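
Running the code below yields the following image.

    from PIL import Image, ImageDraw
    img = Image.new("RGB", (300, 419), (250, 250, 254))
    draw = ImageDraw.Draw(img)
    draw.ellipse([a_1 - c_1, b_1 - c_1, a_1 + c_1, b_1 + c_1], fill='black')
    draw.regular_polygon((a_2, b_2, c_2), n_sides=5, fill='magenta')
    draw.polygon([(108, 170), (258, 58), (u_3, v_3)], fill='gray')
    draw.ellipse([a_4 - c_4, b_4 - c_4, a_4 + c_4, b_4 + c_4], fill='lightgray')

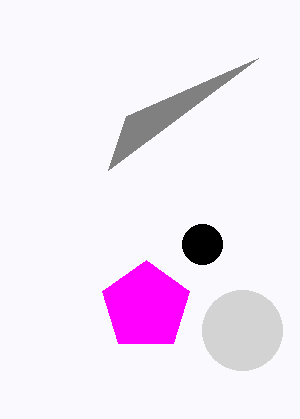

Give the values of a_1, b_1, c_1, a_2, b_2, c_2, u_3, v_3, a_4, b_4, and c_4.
a_1 = 202
b_1 = 244
c_1 = 20
a_2 = 146
b_2 = 306
c_2 = 46
u_3 = 126
v_3 = 116
a_4 = 242
b_4 = 330
c_4 = 40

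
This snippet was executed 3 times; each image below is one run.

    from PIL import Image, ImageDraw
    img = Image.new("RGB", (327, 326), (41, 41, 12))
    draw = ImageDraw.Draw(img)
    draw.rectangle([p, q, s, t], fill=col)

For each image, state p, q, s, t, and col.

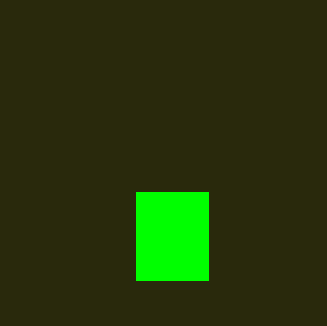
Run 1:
p = 136; q = 192; s = 208; t = 280; col = 'lime'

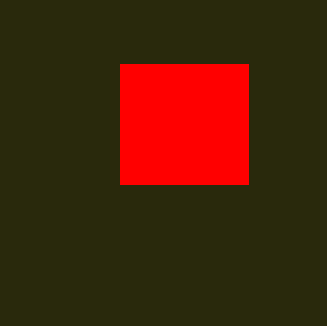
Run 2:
p = 120, q = 64, s = 248, t = 184, col = 'red'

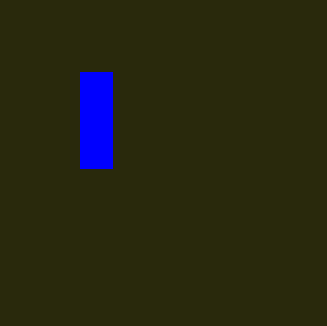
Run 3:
p = 80, q = 72, s = 112, t = 168, col = 'blue'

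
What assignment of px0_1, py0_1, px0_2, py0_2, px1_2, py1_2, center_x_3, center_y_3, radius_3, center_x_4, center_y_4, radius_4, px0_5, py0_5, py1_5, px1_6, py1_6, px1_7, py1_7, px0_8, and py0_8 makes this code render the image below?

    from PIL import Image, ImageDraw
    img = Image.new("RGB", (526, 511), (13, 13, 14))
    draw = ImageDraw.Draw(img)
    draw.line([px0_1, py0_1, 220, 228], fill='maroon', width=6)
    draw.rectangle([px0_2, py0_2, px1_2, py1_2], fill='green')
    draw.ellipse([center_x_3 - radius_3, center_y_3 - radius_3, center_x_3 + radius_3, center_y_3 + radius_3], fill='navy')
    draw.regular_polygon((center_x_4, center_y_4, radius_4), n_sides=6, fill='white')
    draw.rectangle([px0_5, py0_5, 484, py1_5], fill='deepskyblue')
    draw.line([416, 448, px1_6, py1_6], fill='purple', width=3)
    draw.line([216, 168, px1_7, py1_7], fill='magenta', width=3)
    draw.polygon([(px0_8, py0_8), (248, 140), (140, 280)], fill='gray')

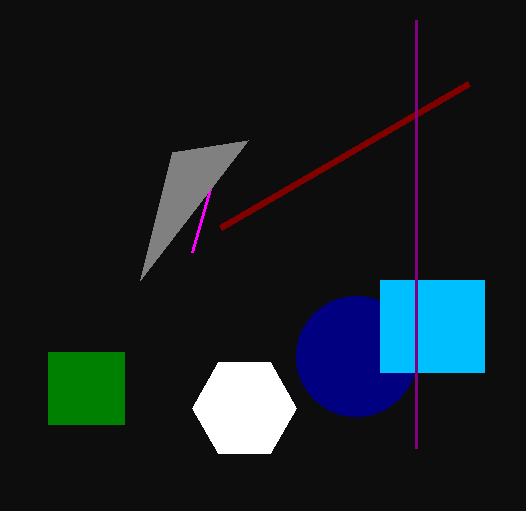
px0_1 = 468, py0_1 = 84, px0_2 = 48, py0_2 = 352, px1_2 = 124, py1_2 = 424, center_x_3 = 356, center_y_3 = 356, radius_3 = 60, center_x_4 = 244, center_y_4 = 408, radius_4 = 52, px0_5 = 380, py0_5 = 280, py1_5 = 372, px1_6 = 416, py1_6 = 20, px1_7 = 192, py1_7 = 252, px0_8 = 172, py0_8 = 152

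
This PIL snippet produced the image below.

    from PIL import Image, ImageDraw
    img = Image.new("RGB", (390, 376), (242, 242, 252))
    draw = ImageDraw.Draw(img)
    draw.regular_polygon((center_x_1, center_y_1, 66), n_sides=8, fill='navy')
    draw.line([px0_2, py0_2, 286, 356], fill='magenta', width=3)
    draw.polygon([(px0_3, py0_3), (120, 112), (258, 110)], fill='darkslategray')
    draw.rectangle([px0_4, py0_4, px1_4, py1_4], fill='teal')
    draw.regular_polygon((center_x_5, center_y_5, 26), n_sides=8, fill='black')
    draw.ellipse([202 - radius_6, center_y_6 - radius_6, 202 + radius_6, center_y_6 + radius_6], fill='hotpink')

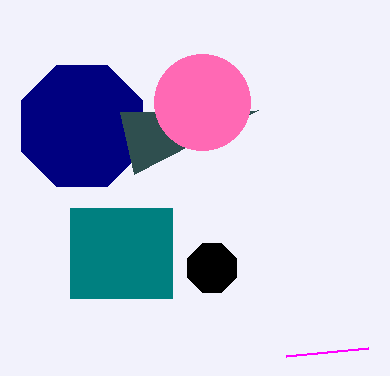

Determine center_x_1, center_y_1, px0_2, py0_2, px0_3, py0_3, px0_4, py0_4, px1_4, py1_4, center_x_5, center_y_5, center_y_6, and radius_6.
center_x_1 = 82, center_y_1 = 126, px0_2 = 368, py0_2 = 348, px0_3 = 134, py0_3 = 174, px0_4 = 70, py0_4 = 208, px1_4 = 172, py1_4 = 298, center_x_5 = 212, center_y_5 = 268, center_y_6 = 102, radius_6 = 48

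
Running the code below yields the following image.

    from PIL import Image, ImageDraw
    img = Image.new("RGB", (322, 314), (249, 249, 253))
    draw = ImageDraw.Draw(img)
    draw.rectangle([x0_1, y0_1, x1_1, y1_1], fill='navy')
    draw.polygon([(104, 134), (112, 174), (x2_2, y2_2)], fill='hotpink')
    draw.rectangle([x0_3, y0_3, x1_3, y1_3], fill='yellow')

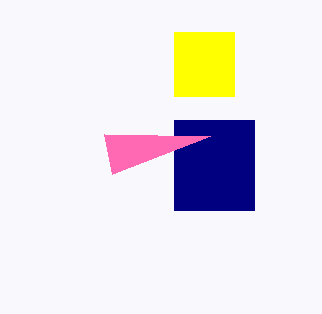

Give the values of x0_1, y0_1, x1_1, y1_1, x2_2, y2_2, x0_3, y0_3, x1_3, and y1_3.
x0_1 = 174, y0_1 = 120, x1_1 = 254, y1_1 = 210, x2_2 = 210, y2_2 = 136, x0_3 = 174, y0_3 = 32, x1_3 = 234, y1_3 = 96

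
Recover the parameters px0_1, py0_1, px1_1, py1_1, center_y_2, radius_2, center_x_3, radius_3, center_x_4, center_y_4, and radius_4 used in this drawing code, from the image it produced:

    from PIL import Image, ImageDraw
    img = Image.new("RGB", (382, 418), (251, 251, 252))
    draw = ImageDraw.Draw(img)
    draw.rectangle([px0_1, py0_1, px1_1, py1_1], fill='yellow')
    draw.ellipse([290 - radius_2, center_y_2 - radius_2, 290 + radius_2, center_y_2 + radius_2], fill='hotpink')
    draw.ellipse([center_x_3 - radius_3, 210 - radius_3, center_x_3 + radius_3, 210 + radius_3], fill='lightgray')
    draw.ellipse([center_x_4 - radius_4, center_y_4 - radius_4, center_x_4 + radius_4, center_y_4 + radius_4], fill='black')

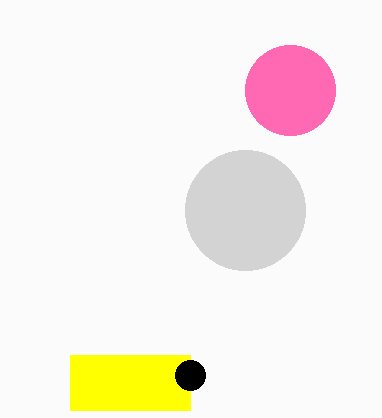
px0_1 = 70
py0_1 = 355
px1_1 = 190
py1_1 = 410
center_y_2 = 90
radius_2 = 45
center_x_3 = 245
radius_3 = 60
center_x_4 = 190
center_y_4 = 375
radius_4 = 15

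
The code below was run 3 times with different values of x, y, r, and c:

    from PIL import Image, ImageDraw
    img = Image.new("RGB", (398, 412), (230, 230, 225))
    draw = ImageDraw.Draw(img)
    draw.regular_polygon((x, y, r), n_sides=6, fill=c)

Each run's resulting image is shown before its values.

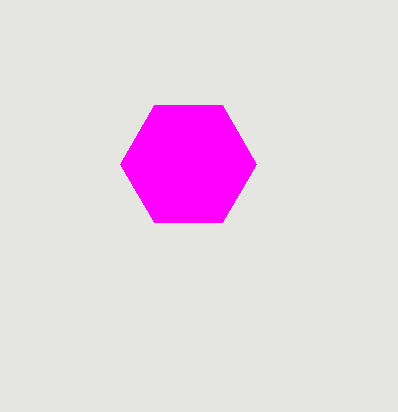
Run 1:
x = 188, y = 164, r = 68, c = 'magenta'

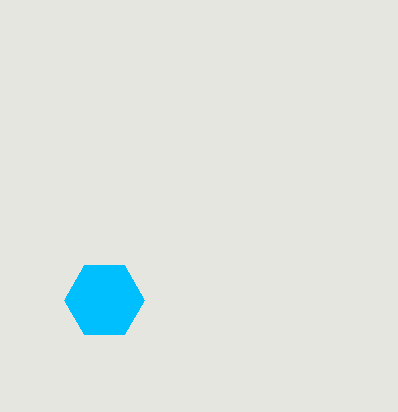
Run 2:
x = 104; y = 300; r = 40; c = 'deepskyblue'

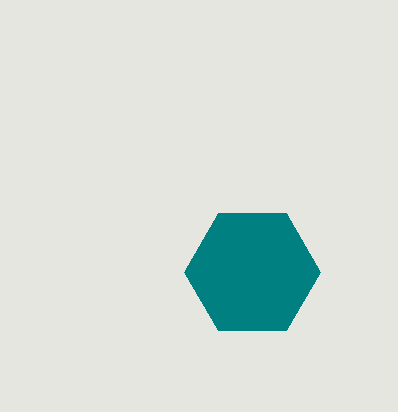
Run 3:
x = 252, y = 272, r = 68, c = 'teal'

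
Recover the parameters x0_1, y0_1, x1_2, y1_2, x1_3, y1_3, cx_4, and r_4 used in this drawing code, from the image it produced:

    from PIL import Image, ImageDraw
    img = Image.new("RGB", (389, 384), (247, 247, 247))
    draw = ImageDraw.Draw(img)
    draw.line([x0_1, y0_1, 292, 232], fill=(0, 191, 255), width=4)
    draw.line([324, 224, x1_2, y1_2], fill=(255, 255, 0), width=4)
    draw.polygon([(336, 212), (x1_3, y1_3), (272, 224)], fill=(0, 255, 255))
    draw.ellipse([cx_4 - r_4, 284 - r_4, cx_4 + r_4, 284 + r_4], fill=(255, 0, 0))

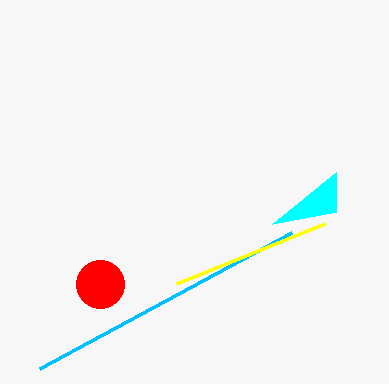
x0_1 = 40
y0_1 = 368
x1_2 = 176
y1_2 = 284
x1_3 = 336
y1_3 = 172
cx_4 = 100
r_4 = 24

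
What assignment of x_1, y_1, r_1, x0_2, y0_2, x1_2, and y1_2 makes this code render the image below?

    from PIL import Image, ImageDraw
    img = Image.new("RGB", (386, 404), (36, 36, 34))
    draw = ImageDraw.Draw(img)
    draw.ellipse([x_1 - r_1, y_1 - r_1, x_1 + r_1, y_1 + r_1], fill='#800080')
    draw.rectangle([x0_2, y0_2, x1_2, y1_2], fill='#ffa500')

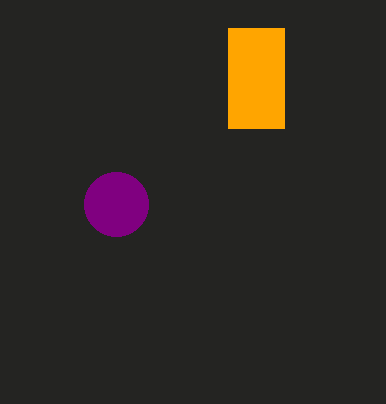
x_1 = 116, y_1 = 204, r_1 = 32, x0_2 = 228, y0_2 = 28, x1_2 = 284, y1_2 = 128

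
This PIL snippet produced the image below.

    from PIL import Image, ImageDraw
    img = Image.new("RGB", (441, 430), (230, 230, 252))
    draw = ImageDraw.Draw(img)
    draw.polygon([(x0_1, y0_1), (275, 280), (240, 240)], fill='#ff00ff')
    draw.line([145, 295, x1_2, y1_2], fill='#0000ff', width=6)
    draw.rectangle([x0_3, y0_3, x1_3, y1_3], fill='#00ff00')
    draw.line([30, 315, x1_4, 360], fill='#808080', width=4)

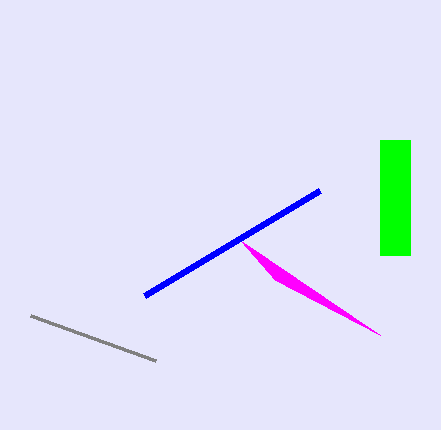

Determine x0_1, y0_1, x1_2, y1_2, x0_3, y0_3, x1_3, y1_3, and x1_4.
x0_1 = 380, y0_1 = 335, x1_2 = 320, y1_2 = 190, x0_3 = 380, y0_3 = 140, x1_3 = 410, y1_3 = 255, x1_4 = 155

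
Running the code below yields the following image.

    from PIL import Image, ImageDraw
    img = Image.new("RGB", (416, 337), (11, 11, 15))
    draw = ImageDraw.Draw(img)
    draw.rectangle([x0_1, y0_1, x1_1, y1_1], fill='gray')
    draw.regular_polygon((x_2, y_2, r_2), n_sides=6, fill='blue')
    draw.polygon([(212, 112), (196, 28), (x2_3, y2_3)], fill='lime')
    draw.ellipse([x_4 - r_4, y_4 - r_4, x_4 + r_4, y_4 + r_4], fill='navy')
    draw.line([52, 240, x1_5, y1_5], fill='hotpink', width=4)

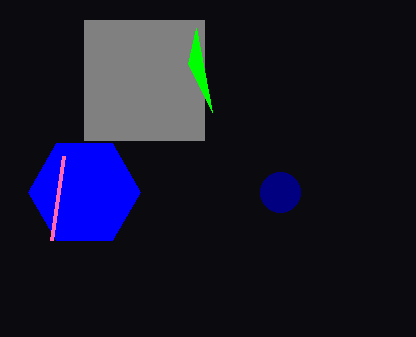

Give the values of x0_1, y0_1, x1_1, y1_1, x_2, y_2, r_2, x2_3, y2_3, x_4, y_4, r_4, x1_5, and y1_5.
x0_1 = 84, y0_1 = 20, x1_1 = 204, y1_1 = 140, x_2 = 84, y_2 = 192, r_2 = 56, x2_3 = 188, y2_3 = 64, x_4 = 280, y_4 = 192, r_4 = 20, x1_5 = 64, y1_5 = 156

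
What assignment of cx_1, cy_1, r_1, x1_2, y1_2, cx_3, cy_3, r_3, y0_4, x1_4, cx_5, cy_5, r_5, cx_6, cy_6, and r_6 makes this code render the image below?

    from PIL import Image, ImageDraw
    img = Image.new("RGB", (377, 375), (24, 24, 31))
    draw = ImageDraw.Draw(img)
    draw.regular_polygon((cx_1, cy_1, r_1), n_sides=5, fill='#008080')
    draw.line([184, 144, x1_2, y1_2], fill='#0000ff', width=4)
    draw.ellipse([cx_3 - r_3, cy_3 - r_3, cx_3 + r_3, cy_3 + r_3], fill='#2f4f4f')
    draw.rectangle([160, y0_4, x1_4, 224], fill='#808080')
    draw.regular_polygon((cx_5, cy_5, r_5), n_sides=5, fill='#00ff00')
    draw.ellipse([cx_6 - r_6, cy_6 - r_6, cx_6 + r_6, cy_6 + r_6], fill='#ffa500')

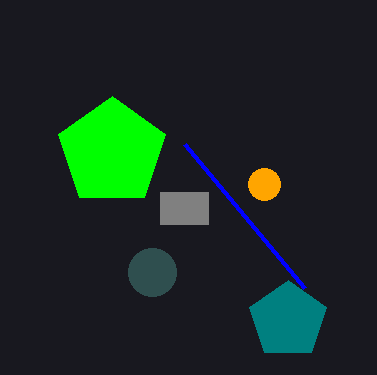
cx_1 = 288, cy_1 = 320, r_1 = 40, x1_2 = 304, y1_2 = 288, cx_3 = 152, cy_3 = 272, r_3 = 24, y0_4 = 192, x1_4 = 208, cx_5 = 112, cy_5 = 152, r_5 = 56, cx_6 = 264, cy_6 = 184, r_6 = 16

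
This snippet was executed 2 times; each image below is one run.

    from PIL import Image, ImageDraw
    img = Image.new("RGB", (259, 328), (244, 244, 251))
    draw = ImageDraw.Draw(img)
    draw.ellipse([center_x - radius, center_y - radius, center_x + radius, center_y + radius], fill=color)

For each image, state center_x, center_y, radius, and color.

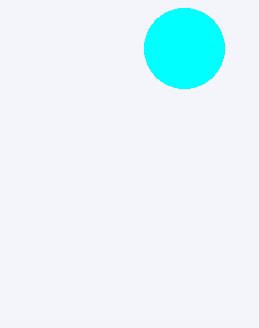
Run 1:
center_x = 184; center_y = 48; radius = 40; color = 'cyan'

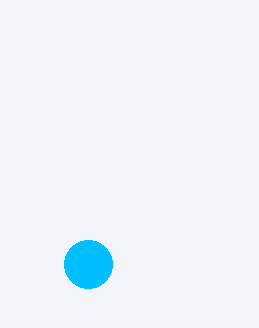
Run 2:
center_x = 88
center_y = 264
radius = 24
color = 'deepskyblue'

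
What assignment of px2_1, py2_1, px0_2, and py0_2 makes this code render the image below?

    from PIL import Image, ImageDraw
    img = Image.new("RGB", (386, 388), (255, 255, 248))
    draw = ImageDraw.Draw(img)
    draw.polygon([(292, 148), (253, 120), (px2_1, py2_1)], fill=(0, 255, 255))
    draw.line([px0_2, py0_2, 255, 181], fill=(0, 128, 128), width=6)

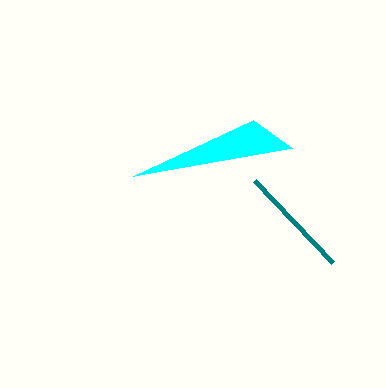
px2_1 = 133; py2_1 = 176; px0_2 = 333; py0_2 = 263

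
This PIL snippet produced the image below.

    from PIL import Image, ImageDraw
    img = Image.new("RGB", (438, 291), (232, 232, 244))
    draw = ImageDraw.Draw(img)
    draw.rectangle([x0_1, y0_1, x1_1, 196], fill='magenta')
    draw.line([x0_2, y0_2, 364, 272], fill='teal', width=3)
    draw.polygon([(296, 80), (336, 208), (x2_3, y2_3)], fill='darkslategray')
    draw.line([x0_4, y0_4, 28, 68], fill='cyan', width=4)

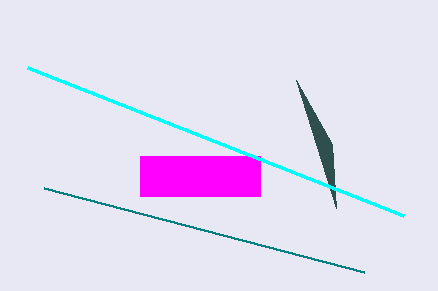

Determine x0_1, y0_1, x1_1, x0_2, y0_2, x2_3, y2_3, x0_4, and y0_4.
x0_1 = 140
y0_1 = 156
x1_1 = 260
x0_2 = 44
y0_2 = 188
x2_3 = 332
y2_3 = 144
x0_4 = 404
y0_4 = 216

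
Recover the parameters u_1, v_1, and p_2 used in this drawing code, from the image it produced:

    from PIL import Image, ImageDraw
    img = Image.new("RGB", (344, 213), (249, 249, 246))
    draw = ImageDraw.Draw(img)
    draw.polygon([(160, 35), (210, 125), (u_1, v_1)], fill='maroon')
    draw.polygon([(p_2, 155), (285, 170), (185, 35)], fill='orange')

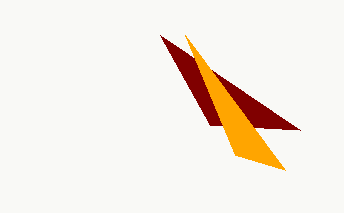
u_1 = 300; v_1 = 130; p_2 = 235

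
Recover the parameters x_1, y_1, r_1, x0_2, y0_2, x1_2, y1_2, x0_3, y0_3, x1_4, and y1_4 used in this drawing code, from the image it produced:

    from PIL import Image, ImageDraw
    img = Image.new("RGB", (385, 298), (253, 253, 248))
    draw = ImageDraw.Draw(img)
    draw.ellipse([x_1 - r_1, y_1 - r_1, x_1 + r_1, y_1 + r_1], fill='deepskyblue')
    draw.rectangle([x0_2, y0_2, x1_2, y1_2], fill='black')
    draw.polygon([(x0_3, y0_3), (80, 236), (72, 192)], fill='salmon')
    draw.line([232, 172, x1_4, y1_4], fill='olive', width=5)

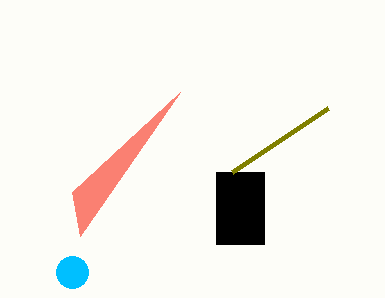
x_1 = 72; y_1 = 272; r_1 = 16; x0_2 = 216; y0_2 = 172; x1_2 = 264; y1_2 = 244; x0_3 = 180; y0_3 = 92; x1_4 = 328; y1_4 = 108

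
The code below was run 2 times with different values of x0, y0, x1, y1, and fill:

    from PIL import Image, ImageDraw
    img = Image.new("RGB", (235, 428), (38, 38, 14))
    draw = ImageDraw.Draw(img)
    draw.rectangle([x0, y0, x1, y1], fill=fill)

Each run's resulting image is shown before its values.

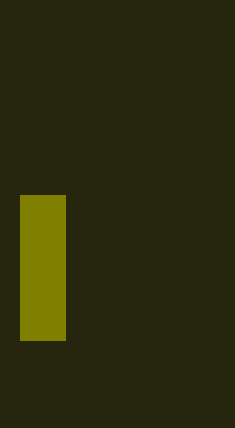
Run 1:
x0 = 20
y0 = 195
x1 = 65
y1 = 340
fill = 'olive'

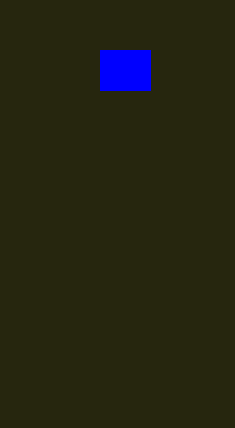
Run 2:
x0 = 100, y0 = 50, x1 = 150, y1 = 90, fill = 'blue'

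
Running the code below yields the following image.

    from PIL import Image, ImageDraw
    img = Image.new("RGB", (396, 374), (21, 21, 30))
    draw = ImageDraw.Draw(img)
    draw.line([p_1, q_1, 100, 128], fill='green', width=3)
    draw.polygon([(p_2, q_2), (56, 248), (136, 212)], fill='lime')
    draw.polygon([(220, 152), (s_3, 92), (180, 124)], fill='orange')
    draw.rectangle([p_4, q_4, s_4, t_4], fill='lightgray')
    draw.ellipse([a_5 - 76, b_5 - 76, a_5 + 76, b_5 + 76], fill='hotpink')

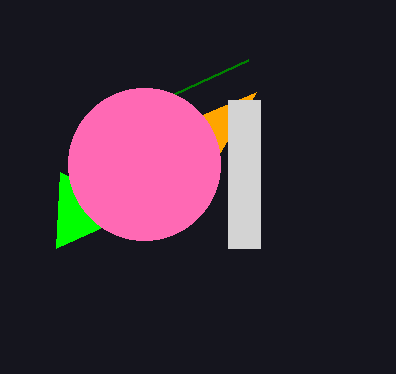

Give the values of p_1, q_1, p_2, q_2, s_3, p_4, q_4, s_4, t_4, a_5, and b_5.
p_1 = 248, q_1 = 60, p_2 = 60, q_2 = 172, s_3 = 256, p_4 = 228, q_4 = 100, s_4 = 260, t_4 = 248, a_5 = 144, b_5 = 164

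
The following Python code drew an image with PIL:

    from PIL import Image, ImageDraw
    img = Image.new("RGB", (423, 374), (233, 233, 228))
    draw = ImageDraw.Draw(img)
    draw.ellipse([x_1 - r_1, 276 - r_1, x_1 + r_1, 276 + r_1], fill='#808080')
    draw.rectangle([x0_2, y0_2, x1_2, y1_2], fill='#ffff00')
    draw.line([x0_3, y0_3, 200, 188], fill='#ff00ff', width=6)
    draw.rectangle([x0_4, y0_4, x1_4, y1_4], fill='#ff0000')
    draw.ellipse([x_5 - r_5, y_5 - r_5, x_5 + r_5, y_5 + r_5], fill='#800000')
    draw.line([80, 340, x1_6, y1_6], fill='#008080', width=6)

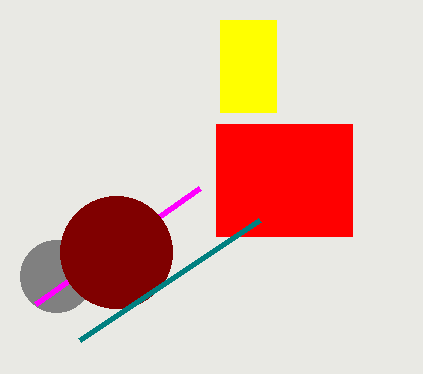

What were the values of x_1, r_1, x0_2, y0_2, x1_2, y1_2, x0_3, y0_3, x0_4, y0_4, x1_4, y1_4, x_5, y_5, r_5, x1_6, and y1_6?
x_1 = 56
r_1 = 36
x0_2 = 220
y0_2 = 20
x1_2 = 276
y1_2 = 112
x0_3 = 36
y0_3 = 304
x0_4 = 216
y0_4 = 124
x1_4 = 352
y1_4 = 236
x_5 = 116
y_5 = 252
r_5 = 56
x1_6 = 260
y1_6 = 220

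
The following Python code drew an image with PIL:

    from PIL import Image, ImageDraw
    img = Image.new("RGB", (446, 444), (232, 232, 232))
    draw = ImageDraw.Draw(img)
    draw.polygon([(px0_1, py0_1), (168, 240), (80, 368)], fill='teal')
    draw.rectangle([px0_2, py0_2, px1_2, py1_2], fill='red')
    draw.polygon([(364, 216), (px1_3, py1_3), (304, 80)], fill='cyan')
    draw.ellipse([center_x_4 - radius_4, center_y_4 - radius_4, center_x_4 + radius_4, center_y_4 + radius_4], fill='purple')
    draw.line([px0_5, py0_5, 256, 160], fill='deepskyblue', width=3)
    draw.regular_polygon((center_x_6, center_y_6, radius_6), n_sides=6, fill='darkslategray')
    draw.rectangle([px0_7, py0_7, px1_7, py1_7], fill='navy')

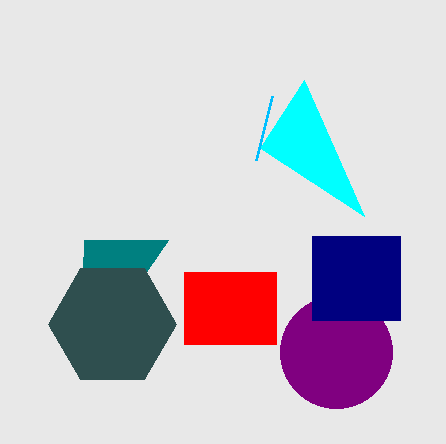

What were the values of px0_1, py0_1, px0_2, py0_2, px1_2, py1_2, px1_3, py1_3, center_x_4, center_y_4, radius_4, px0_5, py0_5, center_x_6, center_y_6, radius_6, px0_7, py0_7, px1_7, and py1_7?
px0_1 = 84, py0_1 = 240, px0_2 = 184, py0_2 = 272, px1_2 = 276, py1_2 = 344, px1_3 = 260, py1_3 = 148, center_x_4 = 336, center_y_4 = 352, radius_4 = 56, px0_5 = 272, py0_5 = 96, center_x_6 = 112, center_y_6 = 324, radius_6 = 64, px0_7 = 312, py0_7 = 236, px1_7 = 400, py1_7 = 320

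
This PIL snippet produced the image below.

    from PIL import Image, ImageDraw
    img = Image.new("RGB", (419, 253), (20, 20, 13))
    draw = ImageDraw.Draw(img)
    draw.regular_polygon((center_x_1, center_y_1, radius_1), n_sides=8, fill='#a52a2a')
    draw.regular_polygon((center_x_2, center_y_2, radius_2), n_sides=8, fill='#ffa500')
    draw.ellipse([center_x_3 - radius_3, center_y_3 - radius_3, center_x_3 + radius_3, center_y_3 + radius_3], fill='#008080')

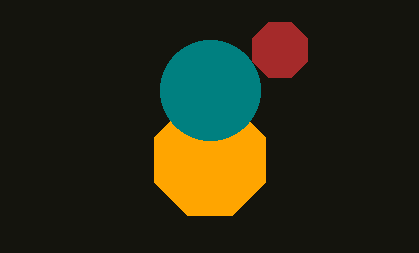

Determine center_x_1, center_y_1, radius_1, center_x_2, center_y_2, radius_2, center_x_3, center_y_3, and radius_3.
center_x_1 = 280
center_y_1 = 50
radius_1 = 30
center_x_2 = 210
center_y_2 = 160
radius_2 = 60
center_x_3 = 210
center_y_3 = 90
radius_3 = 50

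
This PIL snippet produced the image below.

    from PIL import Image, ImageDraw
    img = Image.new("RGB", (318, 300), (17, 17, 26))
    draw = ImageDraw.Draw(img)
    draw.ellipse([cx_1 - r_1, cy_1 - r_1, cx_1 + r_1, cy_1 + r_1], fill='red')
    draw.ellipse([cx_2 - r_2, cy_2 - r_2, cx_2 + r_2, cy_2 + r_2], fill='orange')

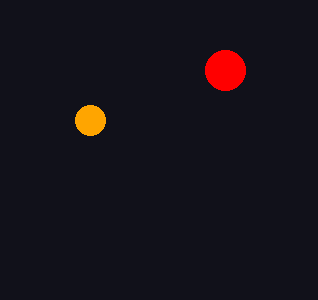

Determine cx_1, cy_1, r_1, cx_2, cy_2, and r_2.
cx_1 = 225; cy_1 = 70; r_1 = 20; cx_2 = 90; cy_2 = 120; r_2 = 15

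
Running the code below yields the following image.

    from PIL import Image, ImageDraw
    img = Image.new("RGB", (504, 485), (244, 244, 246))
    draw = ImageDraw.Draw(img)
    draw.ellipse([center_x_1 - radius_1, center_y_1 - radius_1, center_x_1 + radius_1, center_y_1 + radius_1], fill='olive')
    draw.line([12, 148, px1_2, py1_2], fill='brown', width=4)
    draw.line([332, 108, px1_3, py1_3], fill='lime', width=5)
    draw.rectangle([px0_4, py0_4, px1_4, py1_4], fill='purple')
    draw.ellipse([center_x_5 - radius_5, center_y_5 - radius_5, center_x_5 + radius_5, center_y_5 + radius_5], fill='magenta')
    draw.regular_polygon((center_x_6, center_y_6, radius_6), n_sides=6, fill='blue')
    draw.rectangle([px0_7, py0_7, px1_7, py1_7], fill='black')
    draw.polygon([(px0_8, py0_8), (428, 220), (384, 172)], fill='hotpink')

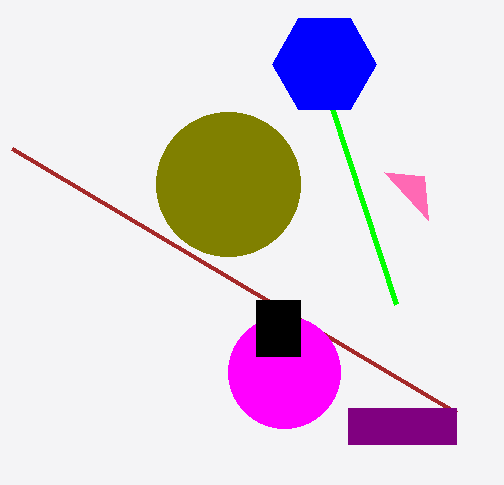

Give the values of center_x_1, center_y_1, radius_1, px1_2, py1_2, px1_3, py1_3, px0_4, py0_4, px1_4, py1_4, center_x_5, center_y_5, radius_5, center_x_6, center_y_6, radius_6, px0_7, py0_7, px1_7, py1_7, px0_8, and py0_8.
center_x_1 = 228
center_y_1 = 184
radius_1 = 72
px1_2 = 456
py1_2 = 412
px1_3 = 396
py1_3 = 304
px0_4 = 348
py0_4 = 408
px1_4 = 456
py1_4 = 444
center_x_5 = 284
center_y_5 = 372
radius_5 = 56
center_x_6 = 324
center_y_6 = 64
radius_6 = 52
px0_7 = 256
py0_7 = 300
px1_7 = 300
py1_7 = 356
px0_8 = 424
py0_8 = 176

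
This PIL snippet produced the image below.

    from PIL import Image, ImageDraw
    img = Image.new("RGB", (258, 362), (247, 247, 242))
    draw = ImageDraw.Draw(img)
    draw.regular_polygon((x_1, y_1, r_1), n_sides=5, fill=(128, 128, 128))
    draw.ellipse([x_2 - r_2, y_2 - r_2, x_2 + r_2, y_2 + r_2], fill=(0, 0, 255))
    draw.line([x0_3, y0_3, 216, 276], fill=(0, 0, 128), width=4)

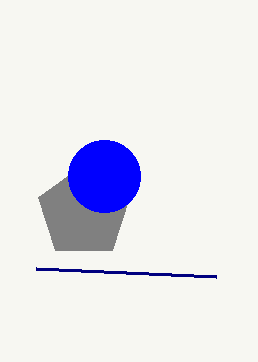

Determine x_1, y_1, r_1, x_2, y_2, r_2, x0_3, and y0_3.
x_1 = 84
y_1 = 212
r_1 = 48
x_2 = 104
y_2 = 176
r_2 = 36
x0_3 = 36
y0_3 = 268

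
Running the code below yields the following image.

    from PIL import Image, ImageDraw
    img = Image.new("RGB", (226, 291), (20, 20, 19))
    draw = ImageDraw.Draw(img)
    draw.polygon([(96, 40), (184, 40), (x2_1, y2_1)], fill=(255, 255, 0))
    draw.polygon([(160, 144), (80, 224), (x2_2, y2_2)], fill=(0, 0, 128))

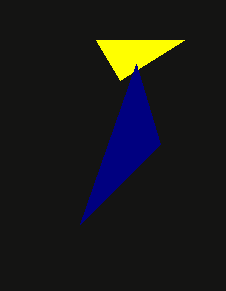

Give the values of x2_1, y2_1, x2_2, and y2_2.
x2_1 = 120; y2_1 = 80; x2_2 = 136; y2_2 = 64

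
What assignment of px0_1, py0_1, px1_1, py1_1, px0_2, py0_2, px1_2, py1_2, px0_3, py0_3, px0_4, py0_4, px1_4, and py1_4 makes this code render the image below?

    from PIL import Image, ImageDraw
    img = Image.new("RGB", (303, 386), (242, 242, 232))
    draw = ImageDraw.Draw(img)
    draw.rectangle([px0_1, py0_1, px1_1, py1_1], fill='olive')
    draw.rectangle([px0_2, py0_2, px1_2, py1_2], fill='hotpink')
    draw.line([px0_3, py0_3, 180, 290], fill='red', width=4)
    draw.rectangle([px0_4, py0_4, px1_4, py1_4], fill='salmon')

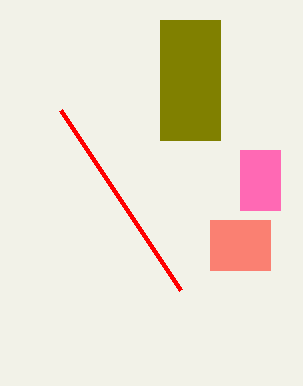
px0_1 = 160; py0_1 = 20; px1_1 = 220; py1_1 = 140; px0_2 = 240; py0_2 = 150; px1_2 = 280; py1_2 = 210; px0_3 = 60; py0_3 = 110; px0_4 = 210; py0_4 = 220; px1_4 = 270; py1_4 = 270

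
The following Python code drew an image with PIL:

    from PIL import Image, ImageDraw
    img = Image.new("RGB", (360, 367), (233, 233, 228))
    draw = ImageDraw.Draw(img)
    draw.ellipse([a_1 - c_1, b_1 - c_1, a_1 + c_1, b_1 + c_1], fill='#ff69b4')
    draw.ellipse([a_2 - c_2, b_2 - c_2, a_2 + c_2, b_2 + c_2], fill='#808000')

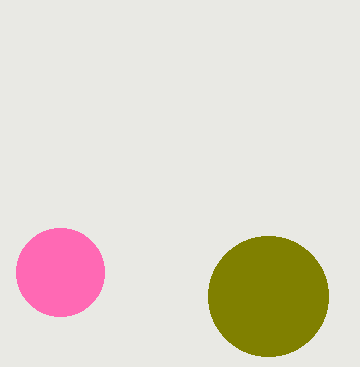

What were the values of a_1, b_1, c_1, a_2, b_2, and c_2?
a_1 = 60, b_1 = 272, c_1 = 44, a_2 = 268, b_2 = 296, c_2 = 60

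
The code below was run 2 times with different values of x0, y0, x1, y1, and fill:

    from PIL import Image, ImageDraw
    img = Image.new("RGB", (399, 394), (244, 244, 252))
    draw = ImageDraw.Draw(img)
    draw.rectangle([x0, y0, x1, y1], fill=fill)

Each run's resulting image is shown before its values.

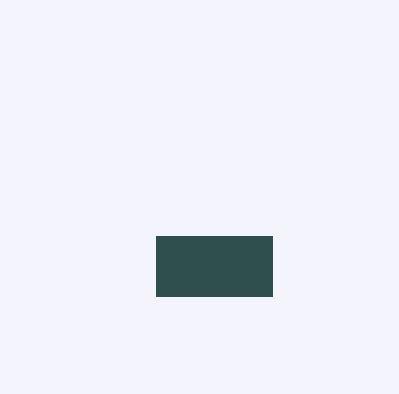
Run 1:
x0 = 156; y0 = 236; x1 = 272; y1 = 296; fill = 'darkslategray'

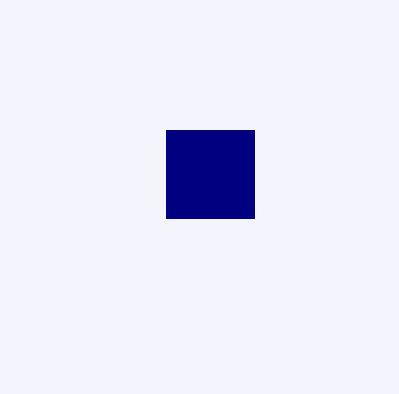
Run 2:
x0 = 166
y0 = 130
x1 = 254
y1 = 218
fill = 'navy'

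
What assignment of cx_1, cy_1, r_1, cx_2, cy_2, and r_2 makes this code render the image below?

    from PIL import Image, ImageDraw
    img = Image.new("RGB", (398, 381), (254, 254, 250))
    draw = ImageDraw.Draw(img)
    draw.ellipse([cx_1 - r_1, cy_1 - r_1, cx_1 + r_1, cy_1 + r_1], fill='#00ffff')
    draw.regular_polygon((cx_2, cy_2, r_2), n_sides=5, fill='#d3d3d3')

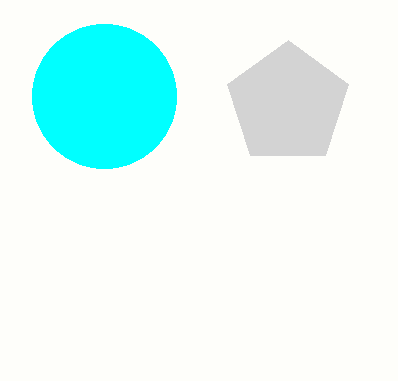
cx_1 = 104
cy_1 = 96
r_1 = 72
cx_2 = 288
cy_2 = 104
r_2 = 64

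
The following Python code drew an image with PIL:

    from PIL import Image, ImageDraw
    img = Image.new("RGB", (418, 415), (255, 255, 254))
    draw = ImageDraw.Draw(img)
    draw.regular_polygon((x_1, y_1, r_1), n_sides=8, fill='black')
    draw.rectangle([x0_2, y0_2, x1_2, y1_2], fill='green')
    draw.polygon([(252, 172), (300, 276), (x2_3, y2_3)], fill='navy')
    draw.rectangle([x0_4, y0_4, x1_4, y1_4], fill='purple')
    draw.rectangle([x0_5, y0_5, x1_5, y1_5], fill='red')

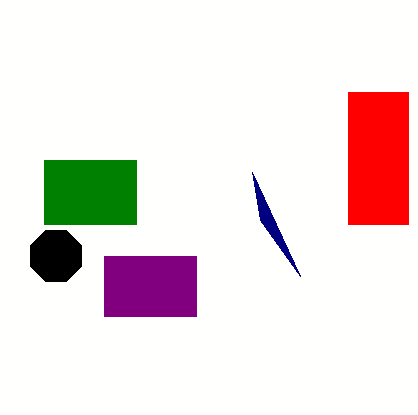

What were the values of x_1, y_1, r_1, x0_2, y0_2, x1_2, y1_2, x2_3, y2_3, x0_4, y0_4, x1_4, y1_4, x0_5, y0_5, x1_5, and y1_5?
x_1 = 56, y_1 = 256, r_1 = 28, x0_2 = 44, y0_2 = 160, x1_2 = 136, y1_2 = 224, x2_3 = 260, y2_3 = 220, x0_4 = 104, y0_4 = 256, x1_4 = 196, y1_4 = 316, x0_5 = 348, y0_5 = 92, x1_5 = 408, y1_5 = 224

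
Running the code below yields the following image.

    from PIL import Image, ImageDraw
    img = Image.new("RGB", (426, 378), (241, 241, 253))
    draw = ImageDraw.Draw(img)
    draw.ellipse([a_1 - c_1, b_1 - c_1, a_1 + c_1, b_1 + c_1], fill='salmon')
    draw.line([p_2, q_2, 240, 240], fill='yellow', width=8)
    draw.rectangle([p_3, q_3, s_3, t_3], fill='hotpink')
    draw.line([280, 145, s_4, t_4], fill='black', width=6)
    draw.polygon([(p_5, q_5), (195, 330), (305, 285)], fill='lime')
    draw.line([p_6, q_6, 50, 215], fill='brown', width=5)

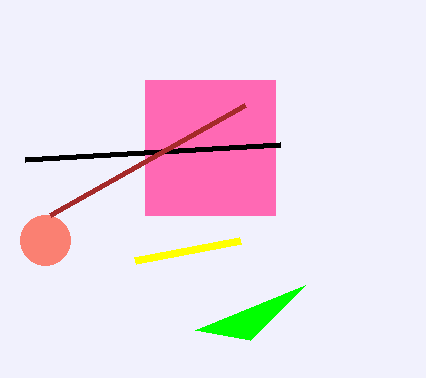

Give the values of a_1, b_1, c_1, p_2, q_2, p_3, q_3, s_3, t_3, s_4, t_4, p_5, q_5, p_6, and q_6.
a_1 = 45
b_1 = 240
c_1 = 25
p_2 = 135
q_2 = 260
p_3 = 145
q_3 = 80
s_3 = 275
t_3 = 215
s_4 = 25
t_4 = 160
p_5 = 250
q_5 = 340
p_6 = 245
q_6 = 105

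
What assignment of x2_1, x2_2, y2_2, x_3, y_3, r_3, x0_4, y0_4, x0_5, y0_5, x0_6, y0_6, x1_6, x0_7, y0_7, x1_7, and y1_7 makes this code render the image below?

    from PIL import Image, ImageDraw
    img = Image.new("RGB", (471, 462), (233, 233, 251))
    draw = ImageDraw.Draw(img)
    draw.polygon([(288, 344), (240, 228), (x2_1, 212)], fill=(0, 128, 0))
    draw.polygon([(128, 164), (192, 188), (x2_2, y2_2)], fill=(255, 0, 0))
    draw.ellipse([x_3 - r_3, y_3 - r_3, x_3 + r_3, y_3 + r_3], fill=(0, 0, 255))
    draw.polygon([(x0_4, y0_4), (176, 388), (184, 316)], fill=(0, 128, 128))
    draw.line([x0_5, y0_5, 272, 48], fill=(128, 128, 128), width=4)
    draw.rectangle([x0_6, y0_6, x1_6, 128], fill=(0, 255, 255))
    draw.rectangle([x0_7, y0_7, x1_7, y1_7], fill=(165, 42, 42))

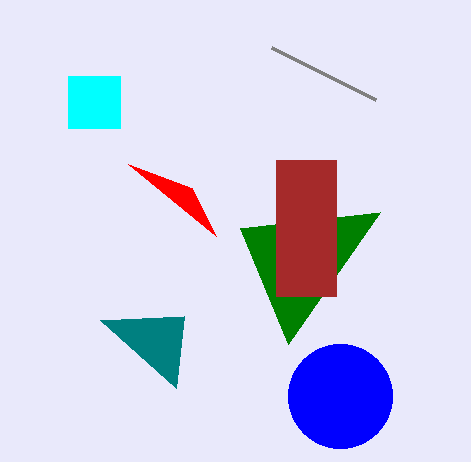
x2_1 = 380, x2_2 = 216, y2_2 = 236, x_3 = 340, y_3 = 396, r_3 = 52, x0_4 = 100, y0_4 = 320, x0_5 = 376, y0_5 = 100, x0_6 = 68, y0_6 = 76, x1_6 = 120, x0_7 = 276, y0_7 = 160, x1_7 = 336, y1_7 = 296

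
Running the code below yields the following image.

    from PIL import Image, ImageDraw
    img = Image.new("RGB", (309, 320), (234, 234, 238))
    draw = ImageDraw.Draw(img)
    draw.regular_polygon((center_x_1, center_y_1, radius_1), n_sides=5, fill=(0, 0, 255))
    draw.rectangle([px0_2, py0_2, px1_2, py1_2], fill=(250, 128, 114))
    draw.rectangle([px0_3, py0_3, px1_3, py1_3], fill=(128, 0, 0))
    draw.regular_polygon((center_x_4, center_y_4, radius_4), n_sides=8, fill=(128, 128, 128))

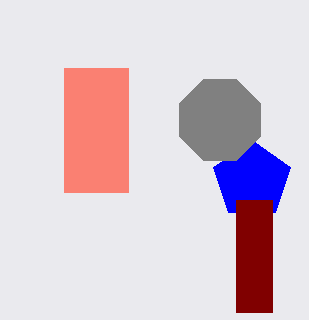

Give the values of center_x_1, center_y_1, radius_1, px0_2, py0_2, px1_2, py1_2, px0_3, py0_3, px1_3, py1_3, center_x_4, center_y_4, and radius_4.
center_x_1 = 252, center_y_1 = 180, radius_1 = 40, px0_2 = 64, py0_2 = 68, px1_2 = 128, py1_2 = 192, px0_3 = 236, py0_3 = 200, px1_3 = 272, py1_3 = 312, center_x_4 = 220, center_y_4 = 120, radius_4 = 44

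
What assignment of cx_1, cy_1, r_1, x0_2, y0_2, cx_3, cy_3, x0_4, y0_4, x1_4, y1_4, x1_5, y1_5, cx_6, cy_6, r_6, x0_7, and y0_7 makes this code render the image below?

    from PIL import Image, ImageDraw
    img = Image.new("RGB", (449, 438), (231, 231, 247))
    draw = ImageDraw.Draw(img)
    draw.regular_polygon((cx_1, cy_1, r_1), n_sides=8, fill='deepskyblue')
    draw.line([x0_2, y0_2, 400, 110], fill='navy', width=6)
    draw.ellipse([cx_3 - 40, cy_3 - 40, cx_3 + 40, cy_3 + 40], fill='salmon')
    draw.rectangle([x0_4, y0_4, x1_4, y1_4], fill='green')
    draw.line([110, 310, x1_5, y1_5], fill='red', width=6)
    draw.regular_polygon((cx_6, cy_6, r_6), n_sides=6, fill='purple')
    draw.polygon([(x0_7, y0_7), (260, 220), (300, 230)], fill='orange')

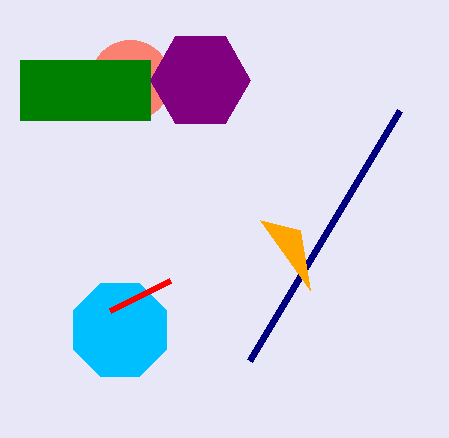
cx_1 = 120; cy_1 = 330; r_1 = 50; x0_2 = 250; y0_2 = 360; cx_3 = 130; cy_3 = 80; x0_4 = 20; y0_4 = 60; x1_4 = 150; y1_4 = 120; x1_5 = 170; y1_5 = 280; cx_6 = 200; cy_6 = 80; r_6 = 50; x0_7 = 310; y0_7 = 290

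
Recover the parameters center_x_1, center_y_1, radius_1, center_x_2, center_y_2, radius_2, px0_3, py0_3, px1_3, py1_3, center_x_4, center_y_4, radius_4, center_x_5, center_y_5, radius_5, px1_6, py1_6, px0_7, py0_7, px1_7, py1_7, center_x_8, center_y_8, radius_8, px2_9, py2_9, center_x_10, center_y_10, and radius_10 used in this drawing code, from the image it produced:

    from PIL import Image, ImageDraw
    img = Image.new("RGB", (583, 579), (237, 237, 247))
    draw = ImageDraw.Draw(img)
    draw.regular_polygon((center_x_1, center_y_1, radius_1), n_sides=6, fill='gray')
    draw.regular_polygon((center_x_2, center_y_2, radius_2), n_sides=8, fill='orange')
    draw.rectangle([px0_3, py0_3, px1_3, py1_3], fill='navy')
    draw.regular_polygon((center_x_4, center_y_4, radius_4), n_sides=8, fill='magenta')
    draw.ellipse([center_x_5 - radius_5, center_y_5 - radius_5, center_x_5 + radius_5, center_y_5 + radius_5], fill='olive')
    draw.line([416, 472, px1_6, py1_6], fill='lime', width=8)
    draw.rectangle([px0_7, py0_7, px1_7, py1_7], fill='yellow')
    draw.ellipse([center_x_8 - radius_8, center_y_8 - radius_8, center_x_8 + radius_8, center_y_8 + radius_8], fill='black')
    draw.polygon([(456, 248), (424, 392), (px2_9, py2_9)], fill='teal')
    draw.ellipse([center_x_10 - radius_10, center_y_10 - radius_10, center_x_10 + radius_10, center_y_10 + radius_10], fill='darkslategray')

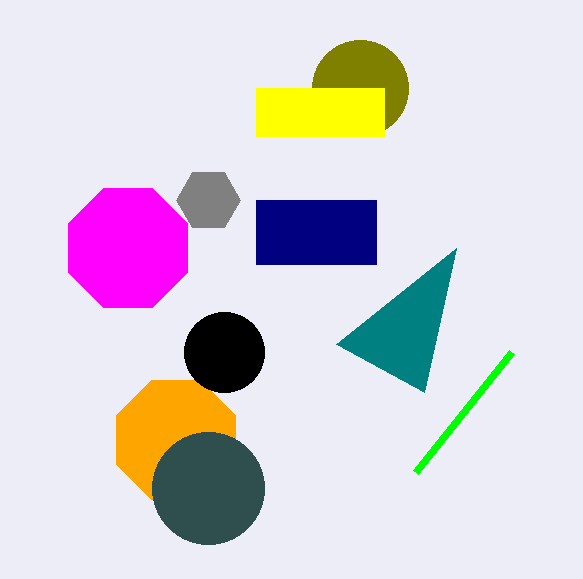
center_x_1 = 208, center_y_1 = 200, radius_1 = 32, center_x_2 = 176, center_y_2 = 440, radius_2 = 64, px0_3 = 256, py0_3 = 200, px1_3 = 376, py1_3 = 264, center_x_4 = 128, center_y_4 = 248, radius_4 = 64, center_x_5 = 360, center_y_5 = 88, radius_5 = 48, px1_6 = 512, py1_6 = 352, px0_7 = 256, py0_7 = 88, px1_7 = 384, py1_7 = 136, center_x_8 = 224, center_y_8 = 352, radius_8 = 40, px2_9 = 336, py2_9 = 344, center_x_10 = 208, center_y_10 = 488, radius_10 = 56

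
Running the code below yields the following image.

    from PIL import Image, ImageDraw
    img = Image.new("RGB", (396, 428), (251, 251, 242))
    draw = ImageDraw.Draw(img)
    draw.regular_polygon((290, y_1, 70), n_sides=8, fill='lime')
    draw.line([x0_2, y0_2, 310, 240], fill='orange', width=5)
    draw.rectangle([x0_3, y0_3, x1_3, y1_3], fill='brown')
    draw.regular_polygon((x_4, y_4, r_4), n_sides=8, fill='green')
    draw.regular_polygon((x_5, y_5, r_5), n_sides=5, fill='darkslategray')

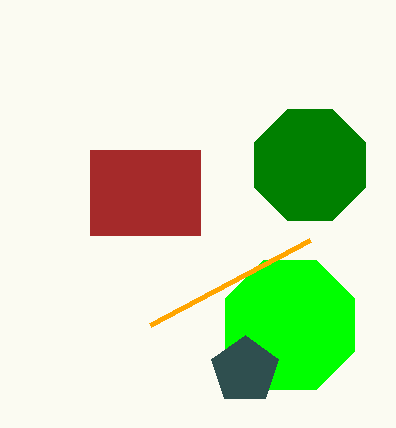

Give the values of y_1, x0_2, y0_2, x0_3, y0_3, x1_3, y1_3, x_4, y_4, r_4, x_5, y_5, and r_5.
y_1 = 325
x0_2 = 150
y0_2 = 325
x0_3 = 90
y0_3 = 150
x1_3 = 200
y1_3 = 235
x_4 = 310
y_4 = 165
r_4 = 60
x_5 = 245
y_5 = 370
r_5 = 35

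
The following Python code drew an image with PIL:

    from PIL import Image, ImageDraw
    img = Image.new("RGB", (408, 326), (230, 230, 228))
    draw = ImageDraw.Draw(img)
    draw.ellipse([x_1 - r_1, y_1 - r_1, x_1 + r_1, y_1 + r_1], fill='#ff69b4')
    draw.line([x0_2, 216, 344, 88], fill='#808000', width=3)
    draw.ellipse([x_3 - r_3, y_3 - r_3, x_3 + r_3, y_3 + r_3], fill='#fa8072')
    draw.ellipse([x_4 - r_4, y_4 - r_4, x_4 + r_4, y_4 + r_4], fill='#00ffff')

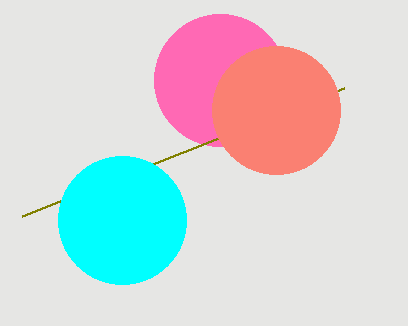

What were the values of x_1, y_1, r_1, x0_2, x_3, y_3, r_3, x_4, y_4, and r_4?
x_1 = 220, y_1 = 80, r_1 = 66, x0_2 = 22, x_3 = 276, y_3 = 110, r_3 = 64, x_4 = 122, y_4 = 220, r_4 = 64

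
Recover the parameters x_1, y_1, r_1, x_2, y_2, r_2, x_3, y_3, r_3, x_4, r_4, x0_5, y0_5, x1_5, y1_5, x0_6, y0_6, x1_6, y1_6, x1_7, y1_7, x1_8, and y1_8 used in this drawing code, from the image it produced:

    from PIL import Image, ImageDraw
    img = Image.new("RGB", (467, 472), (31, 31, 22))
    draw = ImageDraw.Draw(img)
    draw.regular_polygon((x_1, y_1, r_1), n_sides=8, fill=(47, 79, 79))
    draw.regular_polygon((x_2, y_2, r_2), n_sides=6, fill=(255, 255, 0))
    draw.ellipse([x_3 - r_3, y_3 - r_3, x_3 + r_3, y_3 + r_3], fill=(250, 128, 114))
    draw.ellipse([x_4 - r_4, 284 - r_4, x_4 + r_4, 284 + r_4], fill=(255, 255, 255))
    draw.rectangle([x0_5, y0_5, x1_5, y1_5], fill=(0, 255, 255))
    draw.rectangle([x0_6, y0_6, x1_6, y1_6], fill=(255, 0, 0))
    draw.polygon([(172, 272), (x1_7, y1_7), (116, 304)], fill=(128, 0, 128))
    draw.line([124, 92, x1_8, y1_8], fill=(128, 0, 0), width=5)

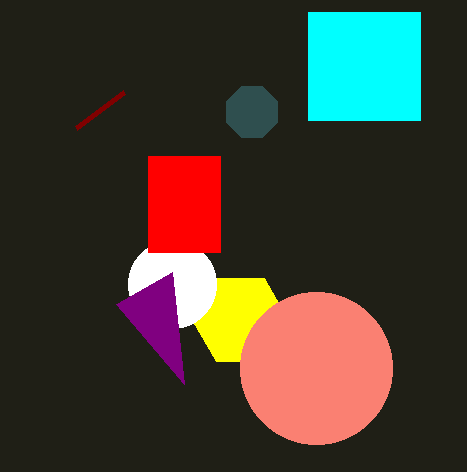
x_1 = 252
y_1 = 112
r_1 = 28
x_2 = 240
y_2 = 320
r_2 = 48
x_3 = 316
y_3 = 368
r_3 = 76
x_4 = 172
r_4 = 44
x0_5 = 308
y0_5 = 12
x1_5 = 420
y1_5 = 120
x0_6 = 148
y0_6 = 156
x1_6 = 220
y1_6 = 252
x1_7 = 184
y1_7 = 384
x1_8 = 76
y1_8 = 128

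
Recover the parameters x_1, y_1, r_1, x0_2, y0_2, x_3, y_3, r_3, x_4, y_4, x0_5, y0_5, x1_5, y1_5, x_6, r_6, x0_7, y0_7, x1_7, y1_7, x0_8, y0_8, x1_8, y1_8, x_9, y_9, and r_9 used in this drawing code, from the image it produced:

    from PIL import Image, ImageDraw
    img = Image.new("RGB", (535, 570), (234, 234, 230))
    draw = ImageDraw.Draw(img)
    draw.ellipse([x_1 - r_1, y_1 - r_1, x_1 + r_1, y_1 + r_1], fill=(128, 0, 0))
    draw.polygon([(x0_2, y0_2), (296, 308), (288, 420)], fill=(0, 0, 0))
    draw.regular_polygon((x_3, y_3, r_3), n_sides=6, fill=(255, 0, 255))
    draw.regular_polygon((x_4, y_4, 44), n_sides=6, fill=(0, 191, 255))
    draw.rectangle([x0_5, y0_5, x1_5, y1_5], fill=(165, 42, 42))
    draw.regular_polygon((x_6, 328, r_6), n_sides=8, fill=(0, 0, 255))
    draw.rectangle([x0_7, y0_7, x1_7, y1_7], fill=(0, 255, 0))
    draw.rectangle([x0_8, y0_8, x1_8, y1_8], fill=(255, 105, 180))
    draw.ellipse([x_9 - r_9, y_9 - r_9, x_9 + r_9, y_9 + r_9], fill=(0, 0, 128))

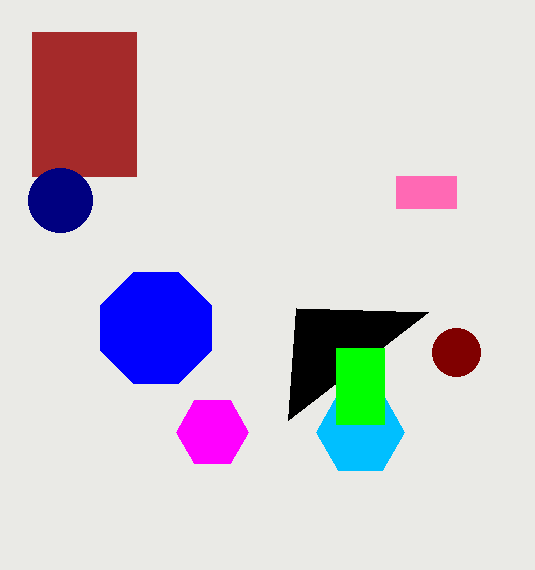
x_1 = 456
y_1 = 352
r_1 = 24
x0_2 = 428
y0_2 = 312
x_3 = 212
y_3 = 432
r_3 = 36
x_4 = 360
y_4 = 432
x0_5 = 32
y0_5 = 32
x1_5 = 136
y1_5 = 176
x_6 = 156
r_6 = 60
x0_7 = 336
y0_7 = 348
x1_7 = 384
y1_7 = 424
x0_8 = 396
y0_8 = 176
x1_8 = 456
y1_8 = 208
x_9 = 60
y_9 = 200
r_9 = 32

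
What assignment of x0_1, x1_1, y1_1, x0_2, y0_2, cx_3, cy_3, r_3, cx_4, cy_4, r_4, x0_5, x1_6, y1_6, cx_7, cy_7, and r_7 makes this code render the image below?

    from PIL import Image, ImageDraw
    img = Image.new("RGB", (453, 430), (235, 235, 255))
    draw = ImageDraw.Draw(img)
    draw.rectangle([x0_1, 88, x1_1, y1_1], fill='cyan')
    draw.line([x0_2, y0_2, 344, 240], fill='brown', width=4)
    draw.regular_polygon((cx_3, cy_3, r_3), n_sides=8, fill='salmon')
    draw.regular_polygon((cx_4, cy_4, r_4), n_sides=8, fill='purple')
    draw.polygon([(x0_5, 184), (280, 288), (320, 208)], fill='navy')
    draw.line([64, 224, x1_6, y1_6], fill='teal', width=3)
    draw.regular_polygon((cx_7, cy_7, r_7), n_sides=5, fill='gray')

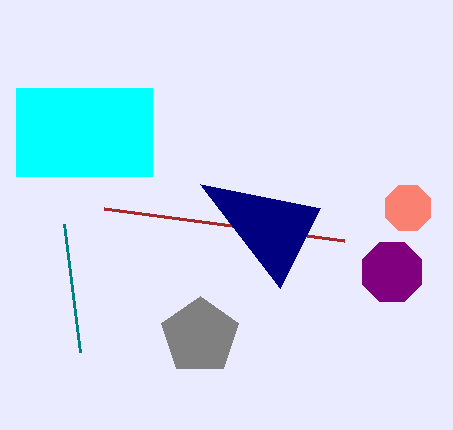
x0_1 = 16, x1_1 = 152, y1_1 = 176, x0_2 = 104, y0_2 = 208, cx_3 = 408, cy_3 = 208, r_3 = 24, cx_4 = 392, cy_4 = 272, r_4 = 32, x0_5 = 200, x1_6 = 80, y1_6 = 352, cx_7 = 200, cy_7 = 336, r_7 = 40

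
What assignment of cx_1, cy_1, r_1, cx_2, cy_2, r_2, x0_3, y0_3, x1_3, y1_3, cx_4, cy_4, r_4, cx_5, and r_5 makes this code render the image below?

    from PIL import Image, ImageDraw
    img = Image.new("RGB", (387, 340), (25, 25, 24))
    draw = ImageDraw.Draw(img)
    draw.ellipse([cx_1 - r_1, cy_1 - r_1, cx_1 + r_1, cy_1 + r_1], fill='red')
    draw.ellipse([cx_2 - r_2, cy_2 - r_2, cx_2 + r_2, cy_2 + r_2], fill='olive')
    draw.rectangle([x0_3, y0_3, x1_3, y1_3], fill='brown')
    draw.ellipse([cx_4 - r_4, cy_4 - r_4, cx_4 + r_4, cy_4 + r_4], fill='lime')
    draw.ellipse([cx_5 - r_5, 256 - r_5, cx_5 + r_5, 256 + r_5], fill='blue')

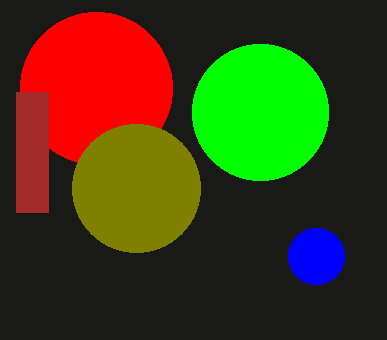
cx_1 = 96; cy_1 = 88; r_1 = 76; cx_2 = 136; cy_2 = 188; r_2 = 64; x0_3 = 16; y0_3 = 92; x1_3 = 48; y1_3 = 212; cx_4 = 260; cy_4 = 112; r_4 = 68; cx_5 = 316; r_5 = 28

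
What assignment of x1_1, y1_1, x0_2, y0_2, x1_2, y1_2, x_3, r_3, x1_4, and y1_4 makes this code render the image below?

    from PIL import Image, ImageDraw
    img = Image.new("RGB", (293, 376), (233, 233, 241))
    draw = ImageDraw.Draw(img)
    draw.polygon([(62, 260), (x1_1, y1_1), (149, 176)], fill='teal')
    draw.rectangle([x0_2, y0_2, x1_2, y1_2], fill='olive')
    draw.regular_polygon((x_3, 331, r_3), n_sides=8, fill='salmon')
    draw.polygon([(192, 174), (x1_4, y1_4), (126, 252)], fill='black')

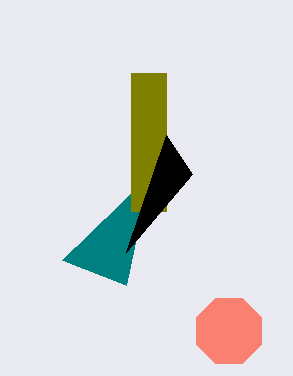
x1_1 = 126, y1_1 = 285, x0_2 = 131, y0_2 = 73, x1_2 = 166, y1_2 = 211, x_3 = 229, r_3 = 35, x1_4 = 166, y1_4 = 135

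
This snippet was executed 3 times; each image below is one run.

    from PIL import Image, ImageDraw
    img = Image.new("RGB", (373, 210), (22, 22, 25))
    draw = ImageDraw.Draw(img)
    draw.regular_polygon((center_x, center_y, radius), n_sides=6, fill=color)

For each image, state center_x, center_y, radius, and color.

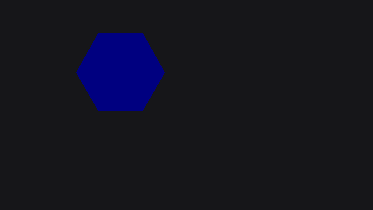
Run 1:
center_x = 120, center_y = 72, radius = 44, color = 'navy'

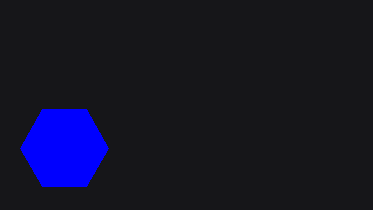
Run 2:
center_x = 64
center_y = 148
radius = 44
color = 'blue'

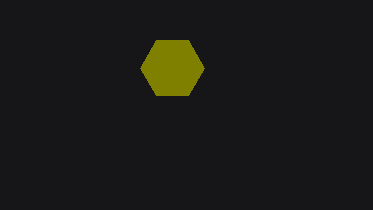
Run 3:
center_x = 172
center_y = 68
radius = 32
color = 'olive'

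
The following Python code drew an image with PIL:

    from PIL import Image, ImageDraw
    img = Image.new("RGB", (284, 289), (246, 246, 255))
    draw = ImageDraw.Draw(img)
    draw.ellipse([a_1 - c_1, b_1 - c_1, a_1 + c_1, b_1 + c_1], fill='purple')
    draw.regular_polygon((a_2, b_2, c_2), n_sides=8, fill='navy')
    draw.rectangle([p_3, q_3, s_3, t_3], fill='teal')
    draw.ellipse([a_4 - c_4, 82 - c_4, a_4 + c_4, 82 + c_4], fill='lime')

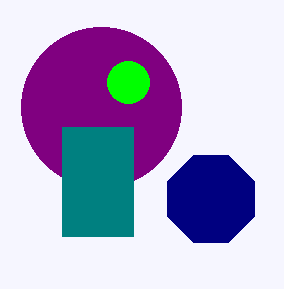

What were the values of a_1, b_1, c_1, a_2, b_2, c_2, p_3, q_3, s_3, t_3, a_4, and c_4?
a_1 = 101, b_1 = 107, c_1 = 80, a_2 = 211, b_2 = 199, c_2 = 47, p_3 = 62, q_3 = 127, s_3 = 133, t_3 = 236, a_4 = 128, c_4 = 21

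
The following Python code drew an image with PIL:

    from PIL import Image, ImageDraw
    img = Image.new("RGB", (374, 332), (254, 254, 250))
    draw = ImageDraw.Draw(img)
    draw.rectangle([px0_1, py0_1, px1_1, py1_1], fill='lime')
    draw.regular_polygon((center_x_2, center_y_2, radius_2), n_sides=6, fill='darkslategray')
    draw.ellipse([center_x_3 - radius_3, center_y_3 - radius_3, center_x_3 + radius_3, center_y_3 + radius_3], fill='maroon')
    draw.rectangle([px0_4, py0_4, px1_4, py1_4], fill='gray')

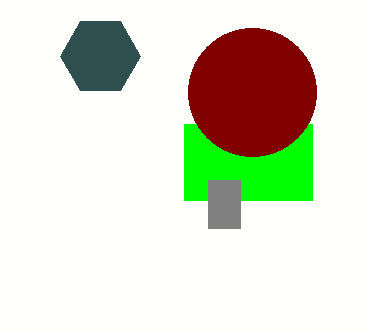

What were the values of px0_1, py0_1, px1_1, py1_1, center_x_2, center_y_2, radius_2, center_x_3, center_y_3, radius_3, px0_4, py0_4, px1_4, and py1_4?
px0_1 = 184
py0_1 = 124
px1_1 = 312
py1_1 = 200
center_x_2 = 100
center_y_2 = 56
radius_2 = 40
center_x_3 = 252
center_y_3 = 92
radius_3 = 64
px0_4 = 208
py0_4 = 180
px1_4 = 240
py1_4 = 228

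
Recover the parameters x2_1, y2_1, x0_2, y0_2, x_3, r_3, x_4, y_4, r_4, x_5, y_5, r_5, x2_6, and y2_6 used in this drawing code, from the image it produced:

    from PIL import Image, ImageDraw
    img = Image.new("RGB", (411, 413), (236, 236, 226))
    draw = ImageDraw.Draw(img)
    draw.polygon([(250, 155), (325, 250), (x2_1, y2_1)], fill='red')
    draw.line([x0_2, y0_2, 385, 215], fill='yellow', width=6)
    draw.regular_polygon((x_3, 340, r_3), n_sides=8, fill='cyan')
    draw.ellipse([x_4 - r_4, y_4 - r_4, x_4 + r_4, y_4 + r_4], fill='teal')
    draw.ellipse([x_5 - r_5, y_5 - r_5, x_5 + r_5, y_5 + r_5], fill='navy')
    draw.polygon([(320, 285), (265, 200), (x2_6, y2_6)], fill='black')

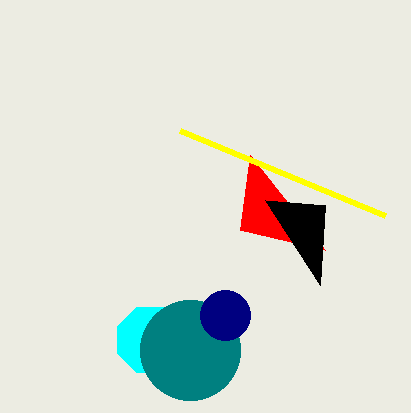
x2_1 = 240, y2_1 = 230, x0_2 = 180, y0_2 = 130, x_3 = 150, r_3 = 35, x_4 = 190, y_4 = 350, r_4 = 50, x_5 = 225, y_5 = 315, r_5 = 25, x2_6 = 325, y2_6 = 205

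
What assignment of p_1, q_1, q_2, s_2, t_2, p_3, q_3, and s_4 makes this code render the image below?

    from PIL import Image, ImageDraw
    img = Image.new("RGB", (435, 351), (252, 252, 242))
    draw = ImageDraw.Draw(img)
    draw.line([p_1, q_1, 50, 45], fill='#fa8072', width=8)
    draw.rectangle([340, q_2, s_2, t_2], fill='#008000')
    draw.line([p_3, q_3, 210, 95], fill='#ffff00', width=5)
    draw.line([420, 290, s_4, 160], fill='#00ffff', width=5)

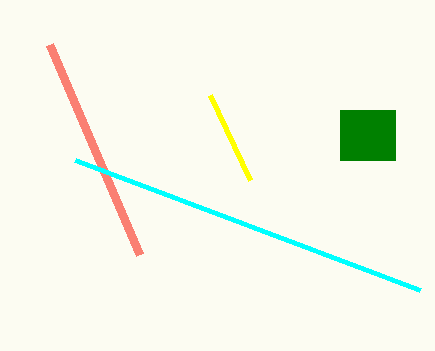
p_1 = 140
q_1 = 255
q_2 = 110
s_2 = 395
t_2 = 160
p_3 = 250
q_3 = 180
s_4 = 75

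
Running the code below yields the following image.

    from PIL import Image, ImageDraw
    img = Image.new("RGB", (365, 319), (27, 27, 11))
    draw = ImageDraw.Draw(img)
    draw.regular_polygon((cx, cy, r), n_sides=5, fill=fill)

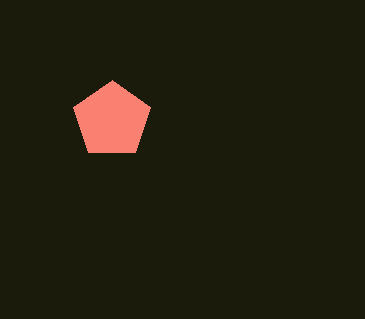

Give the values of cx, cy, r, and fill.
cx = 112, cy = 120, r = 40, fill = 'salmon'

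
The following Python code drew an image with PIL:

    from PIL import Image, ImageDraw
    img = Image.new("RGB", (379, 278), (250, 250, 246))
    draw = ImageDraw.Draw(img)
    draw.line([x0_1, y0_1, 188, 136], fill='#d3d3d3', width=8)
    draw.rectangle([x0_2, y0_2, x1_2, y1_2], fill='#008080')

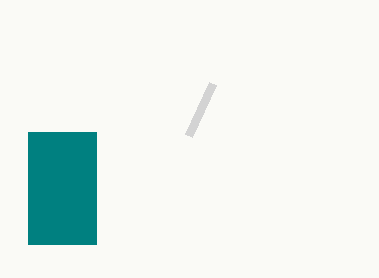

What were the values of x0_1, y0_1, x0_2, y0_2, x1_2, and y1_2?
x0_1 = 212
y0_1 = 84
x0_2 = 28
y0_2 = 132
x1_2 = 96
y1_2 = 244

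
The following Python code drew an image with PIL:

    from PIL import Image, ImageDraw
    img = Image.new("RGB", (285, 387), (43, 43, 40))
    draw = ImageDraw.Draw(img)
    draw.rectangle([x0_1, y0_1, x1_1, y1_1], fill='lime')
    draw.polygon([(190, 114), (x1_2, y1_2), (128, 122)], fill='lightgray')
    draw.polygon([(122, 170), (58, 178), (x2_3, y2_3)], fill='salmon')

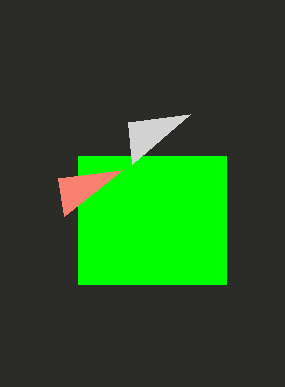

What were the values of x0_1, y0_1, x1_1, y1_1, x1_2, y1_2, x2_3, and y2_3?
x0_1 = 78; y0_1 = 156; x1_1 = 226; y1_1 = 284; x1_2 = 132; y1_2 = 164; x2_3 = 64; y2_3 = 216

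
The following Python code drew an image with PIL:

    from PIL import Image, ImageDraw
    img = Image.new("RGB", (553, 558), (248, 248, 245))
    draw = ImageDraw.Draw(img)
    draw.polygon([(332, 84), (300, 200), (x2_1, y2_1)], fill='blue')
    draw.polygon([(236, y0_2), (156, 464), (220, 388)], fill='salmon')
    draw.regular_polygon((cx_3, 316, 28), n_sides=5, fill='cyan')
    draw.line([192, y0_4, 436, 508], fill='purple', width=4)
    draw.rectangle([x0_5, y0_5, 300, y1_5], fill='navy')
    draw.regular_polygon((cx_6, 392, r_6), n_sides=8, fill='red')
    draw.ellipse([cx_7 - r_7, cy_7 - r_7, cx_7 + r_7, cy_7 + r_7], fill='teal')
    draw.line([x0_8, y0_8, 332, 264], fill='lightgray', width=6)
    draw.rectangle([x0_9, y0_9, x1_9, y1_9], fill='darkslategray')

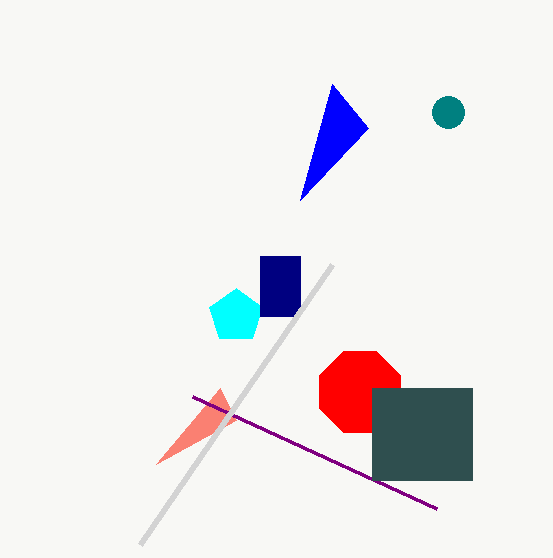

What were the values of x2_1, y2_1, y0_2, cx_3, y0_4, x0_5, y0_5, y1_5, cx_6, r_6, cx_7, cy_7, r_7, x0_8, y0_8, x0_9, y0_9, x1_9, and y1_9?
x2_1 = 368, y2_1 = 128, y0_2 = 420, cx_3 = 236, y0_4 = 396, x0_5 = 260, y0_5 = 256, y1_5 = 316, cx_6 = 360, r_6 = 44, cx_7 = 448, cy_7 = 112, r_7 = 16, x0_8 = 140, y0_8 = 544, x0_9 = 372, y0_9 = 388, x1_9 = 472, y1_9 = 480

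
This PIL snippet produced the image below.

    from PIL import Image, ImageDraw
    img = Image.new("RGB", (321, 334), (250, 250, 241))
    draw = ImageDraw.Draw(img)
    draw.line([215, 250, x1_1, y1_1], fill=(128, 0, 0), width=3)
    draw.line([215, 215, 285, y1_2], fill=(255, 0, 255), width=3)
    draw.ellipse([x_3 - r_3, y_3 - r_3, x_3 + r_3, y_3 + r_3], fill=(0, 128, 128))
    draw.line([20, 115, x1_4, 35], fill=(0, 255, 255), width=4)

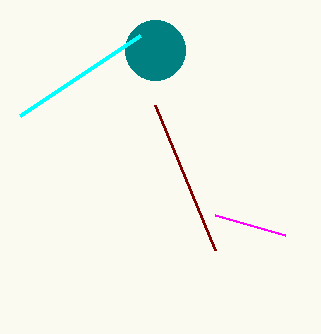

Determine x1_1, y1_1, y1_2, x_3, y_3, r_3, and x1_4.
x1_1 = 155, y1_1 = 105, y1_2 = 235, x_3 = 155, y_3 = 50, r_3 = 30, x1_4 = 140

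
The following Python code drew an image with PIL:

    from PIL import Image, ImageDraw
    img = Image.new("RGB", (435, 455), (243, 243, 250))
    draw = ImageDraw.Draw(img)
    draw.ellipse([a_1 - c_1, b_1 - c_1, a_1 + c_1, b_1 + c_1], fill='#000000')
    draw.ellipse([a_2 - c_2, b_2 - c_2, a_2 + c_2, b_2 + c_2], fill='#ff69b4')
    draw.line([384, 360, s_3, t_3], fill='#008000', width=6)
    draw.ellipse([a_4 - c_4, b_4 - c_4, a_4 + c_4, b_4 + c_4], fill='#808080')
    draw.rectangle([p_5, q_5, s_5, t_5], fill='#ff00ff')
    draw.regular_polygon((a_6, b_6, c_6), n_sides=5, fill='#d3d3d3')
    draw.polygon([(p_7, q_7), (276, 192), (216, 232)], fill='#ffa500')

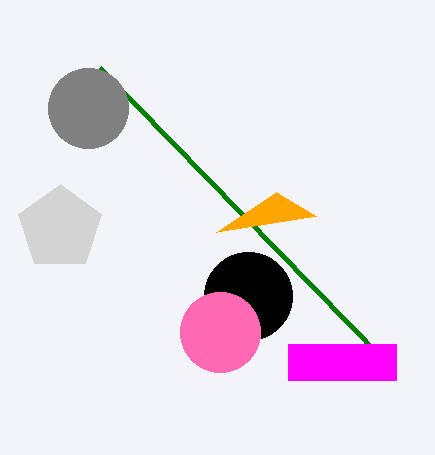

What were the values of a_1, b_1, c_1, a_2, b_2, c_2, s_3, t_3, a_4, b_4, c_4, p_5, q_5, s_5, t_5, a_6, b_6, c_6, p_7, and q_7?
a_1 = 248
b_1 = 296
c_1 = 44
a_2 = 220
b_2 = 332
c_2 = 40
s_3 = 100
t_3 = 68
a_4 = 88
b_4 = 108
c_4 = 40
p_5 = 288
q_5 = 344
s_5 = 396
t_5 = 380
a_6 = 60
b_6 = 228
c_6 = 44
p_7 = 316
q_7 = 216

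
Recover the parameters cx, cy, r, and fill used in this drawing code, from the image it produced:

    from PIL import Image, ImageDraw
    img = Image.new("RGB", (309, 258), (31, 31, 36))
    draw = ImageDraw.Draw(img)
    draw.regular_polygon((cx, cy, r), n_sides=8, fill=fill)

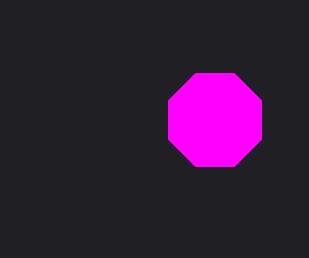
cx = 215, cy = 120, r = 50, fill = 'magenta'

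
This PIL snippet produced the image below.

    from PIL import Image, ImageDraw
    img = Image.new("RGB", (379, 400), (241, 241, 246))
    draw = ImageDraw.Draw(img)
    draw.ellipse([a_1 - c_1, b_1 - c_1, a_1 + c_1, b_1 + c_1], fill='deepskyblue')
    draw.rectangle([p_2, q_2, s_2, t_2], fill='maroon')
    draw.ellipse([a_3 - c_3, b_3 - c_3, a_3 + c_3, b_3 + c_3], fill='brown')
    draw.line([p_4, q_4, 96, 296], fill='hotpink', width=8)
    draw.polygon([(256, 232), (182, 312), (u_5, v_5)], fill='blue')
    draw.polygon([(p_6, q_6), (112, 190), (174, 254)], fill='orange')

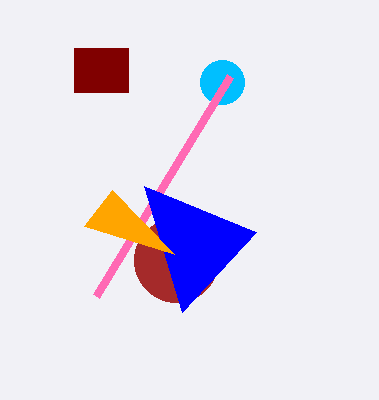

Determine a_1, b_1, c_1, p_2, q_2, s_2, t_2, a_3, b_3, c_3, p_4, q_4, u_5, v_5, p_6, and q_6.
a_1 = 222
b_1 = 82
c_1 = 22
p_2 = 74
q_2 = 48
s_2 = 128
t_2 = 92
a_3 = 176
b_3 = 260
c_3 = 42
p_4 = 230
q_4 = 76
u_5 = 144
v_5 = 186
p_6 = 84
q_6 = 226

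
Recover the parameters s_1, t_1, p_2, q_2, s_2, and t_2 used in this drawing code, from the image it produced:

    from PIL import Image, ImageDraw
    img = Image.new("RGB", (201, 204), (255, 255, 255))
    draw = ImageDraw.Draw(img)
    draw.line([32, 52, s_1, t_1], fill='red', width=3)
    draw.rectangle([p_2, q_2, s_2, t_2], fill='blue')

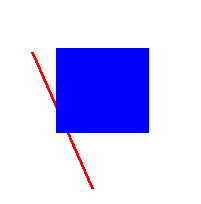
s_1 = 92, t_1 = 188, p_2 = 56, q_2 = 48, s_2 = 148, t_2 = 132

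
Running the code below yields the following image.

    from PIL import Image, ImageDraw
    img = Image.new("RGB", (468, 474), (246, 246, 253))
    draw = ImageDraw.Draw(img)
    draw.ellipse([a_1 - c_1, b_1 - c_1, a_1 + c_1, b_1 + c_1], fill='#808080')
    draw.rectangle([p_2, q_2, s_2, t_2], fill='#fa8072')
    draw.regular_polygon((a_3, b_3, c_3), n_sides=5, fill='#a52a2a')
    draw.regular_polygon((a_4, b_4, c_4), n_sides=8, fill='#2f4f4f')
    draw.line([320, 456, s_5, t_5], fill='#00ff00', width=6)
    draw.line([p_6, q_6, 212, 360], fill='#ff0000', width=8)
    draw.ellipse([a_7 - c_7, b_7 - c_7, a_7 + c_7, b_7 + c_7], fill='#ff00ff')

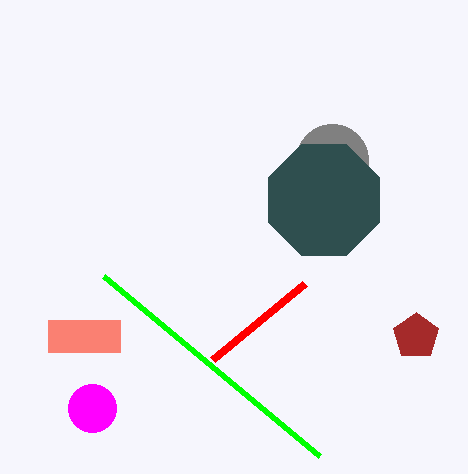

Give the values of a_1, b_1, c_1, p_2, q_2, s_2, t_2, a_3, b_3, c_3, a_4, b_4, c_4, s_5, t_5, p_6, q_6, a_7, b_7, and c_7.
a_1 = 332, b_1 = 160, c_1 = 36, p_2 = 48, q_2 = 320, s_2 = 120, t_2 = 352, a_3 = 416, b_3 = 336, c_3 = 24, a_4 = 324, b_4 = 200, c_4 = 60, s_5 = 104, t_5 = 276, p_6 = 304, q_6 = 284, a_7 = 92, b_7 = 408, c_7 = 24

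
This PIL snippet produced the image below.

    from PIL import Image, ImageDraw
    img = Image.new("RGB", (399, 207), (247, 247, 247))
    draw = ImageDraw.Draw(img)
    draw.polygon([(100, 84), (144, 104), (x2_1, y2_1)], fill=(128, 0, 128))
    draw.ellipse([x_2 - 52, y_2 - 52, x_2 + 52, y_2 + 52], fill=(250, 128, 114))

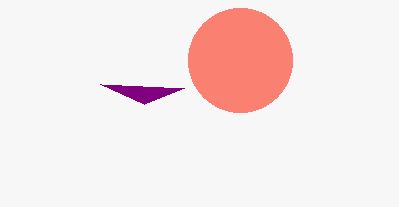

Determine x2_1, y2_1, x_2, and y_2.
x2_1 = 184
y2_1 = 88
x_2 = 240
y_2 = 60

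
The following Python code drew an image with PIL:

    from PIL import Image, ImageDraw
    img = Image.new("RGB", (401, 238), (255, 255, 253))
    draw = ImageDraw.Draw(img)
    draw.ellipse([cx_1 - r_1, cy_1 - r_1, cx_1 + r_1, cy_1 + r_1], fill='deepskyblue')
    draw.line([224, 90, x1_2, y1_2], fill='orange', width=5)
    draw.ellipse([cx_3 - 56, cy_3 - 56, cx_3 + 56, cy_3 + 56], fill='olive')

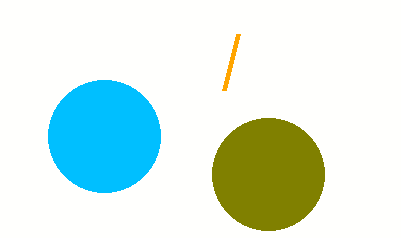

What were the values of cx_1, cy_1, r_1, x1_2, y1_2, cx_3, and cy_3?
cx_1 = 104, cy_1 = 136, r_1 = 56, x1_2 = 238, y1_2 = 34, cx_3 = 268, cy_3 = 174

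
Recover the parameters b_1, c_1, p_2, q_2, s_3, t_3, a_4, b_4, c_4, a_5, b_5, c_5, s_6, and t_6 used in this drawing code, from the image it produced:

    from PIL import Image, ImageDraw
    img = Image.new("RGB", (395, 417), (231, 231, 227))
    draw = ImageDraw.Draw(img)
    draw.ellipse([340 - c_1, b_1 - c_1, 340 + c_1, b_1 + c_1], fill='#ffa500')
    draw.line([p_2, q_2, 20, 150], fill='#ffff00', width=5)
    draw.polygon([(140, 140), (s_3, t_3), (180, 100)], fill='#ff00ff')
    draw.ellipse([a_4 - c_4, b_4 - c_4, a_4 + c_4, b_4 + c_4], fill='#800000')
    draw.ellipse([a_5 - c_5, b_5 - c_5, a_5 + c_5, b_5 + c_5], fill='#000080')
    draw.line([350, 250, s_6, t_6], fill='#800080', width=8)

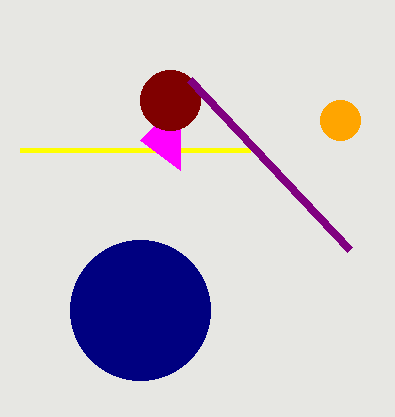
b_1 = 120; c_1 = 20; p_2 = 250; q_2 = 150; s_3 = 180; t_3 = 170; a_4 = 170; b_4 = 100; c_4 = 30; a_5 = 140; b_5 = 310; c_5 = 70; s_6 = 190; t_6 = 80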